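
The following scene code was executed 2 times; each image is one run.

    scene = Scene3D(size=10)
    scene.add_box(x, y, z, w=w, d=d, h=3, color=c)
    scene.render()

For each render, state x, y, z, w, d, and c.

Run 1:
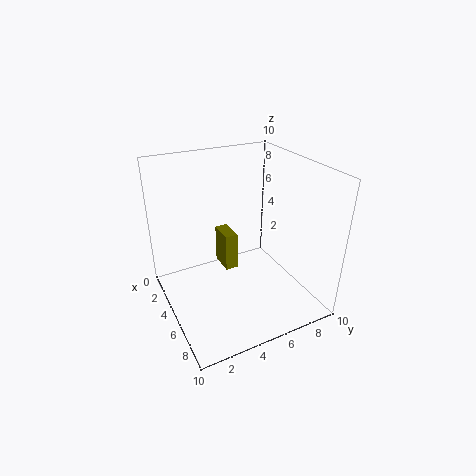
x = 1, y = 5, z = 1, w = 2, d = 1, c = 'olive'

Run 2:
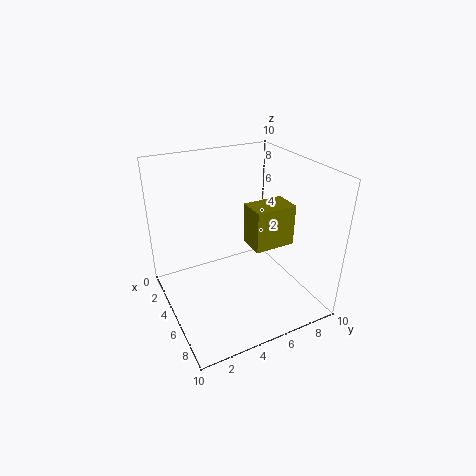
x = 4, y = 6, z = 4, w = 2, d = 3, c = 'olive'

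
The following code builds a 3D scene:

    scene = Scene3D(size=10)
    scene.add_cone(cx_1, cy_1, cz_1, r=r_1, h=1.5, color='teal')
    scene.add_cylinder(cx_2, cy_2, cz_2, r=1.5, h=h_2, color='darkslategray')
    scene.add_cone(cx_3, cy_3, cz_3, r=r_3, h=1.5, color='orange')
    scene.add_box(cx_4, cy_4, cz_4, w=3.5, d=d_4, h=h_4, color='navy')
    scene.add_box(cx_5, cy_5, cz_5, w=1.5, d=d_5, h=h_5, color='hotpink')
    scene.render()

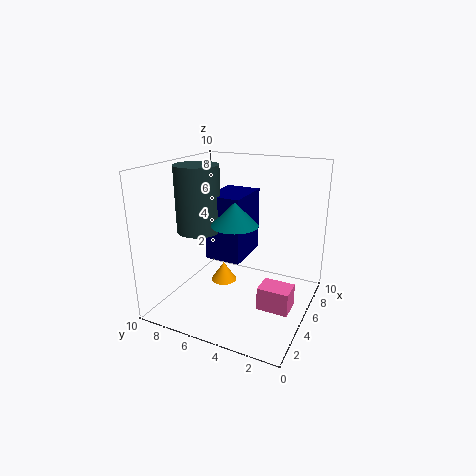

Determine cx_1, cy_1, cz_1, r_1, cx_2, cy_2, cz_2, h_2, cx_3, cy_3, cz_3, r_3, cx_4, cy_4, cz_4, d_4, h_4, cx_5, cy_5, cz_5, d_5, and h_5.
cx_1 = 3.5; cy_1 = 4.5; cz_1 = 6.5; r_1 = 1.5; cx_2 = 4; cy_2 = 7.5; cz_2 = 5.5; h_2 = 4.5; cx_3 = 6.5; cy_3 = 7; cz_3 = 0.5; r_3 = 1; cx_4 = 4; cy_4 = 4.5; cz_4 = 3.5; d_4 = 2.5; h_4 = 4.5; cx_5 = 2.5; cy_5 = 0.5; cz_5 = 1.5; d_5 = 2; h_5 = 1.5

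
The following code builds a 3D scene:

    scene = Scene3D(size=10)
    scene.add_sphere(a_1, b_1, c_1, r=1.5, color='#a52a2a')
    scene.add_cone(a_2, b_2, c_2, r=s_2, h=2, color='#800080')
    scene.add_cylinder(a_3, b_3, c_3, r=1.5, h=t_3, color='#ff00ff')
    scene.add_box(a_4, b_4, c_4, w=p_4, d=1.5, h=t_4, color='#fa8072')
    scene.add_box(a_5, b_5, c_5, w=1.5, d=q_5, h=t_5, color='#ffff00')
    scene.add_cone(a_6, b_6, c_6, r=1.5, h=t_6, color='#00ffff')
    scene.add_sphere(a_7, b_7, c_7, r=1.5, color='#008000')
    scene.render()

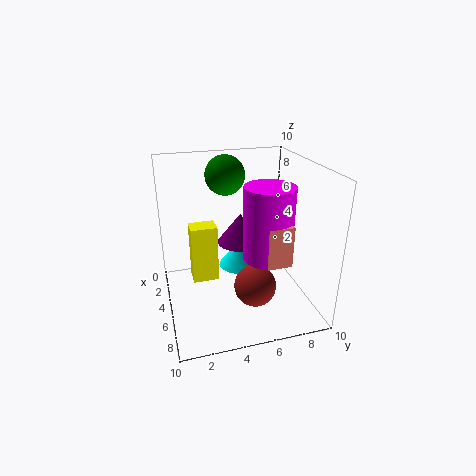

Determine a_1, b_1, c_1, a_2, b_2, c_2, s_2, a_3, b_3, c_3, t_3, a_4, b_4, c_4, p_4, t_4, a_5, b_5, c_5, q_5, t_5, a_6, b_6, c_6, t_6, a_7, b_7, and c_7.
a_1 = 6
b_1 = 6
c_1 = 1.5
a_2 = 5.5
b_2 = 5
c_2 = 5
s_2 = 1.5
a_3 = 8
b_3 = 6
c_3 = 5
t_3 = 4.5
a_4 = 6.5
b_4 = 5.5
c_4 = 5
p_4 = 3
t_4 = 2.5
a_5 = 1.5
b_5 = 2
c_5 = 0.5
q_5 = 2
t_5 = 4.5
a_6 = 3.5
b_6 = 5.5
c_6 = 2
t_6 = 2
a_7 = 1.5
b_7 = 5
c_7 = 8.5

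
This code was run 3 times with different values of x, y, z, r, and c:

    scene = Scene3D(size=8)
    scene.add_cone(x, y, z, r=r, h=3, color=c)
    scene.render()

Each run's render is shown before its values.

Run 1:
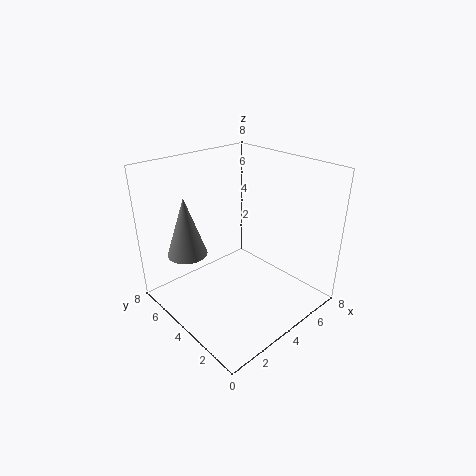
x = 1, y = 4.5, z = 4, r = 1, c = 'gray'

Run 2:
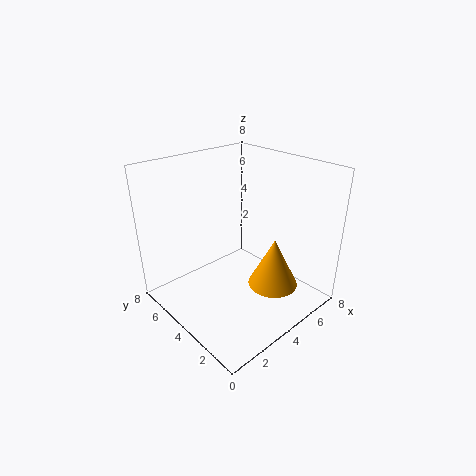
x = 6, y = 3, z = 0.5, r = 1.5, c = 'orange'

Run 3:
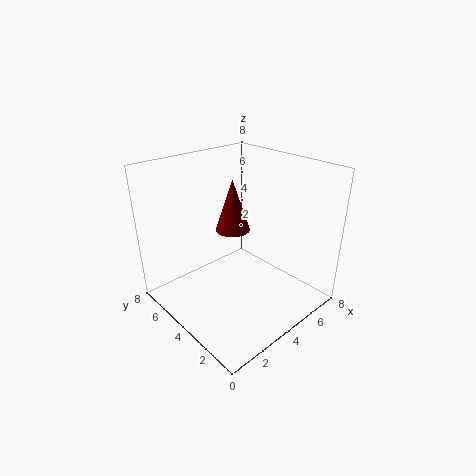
x = 4.5, y = 5, z = 4, r = 1, c = 'maroon'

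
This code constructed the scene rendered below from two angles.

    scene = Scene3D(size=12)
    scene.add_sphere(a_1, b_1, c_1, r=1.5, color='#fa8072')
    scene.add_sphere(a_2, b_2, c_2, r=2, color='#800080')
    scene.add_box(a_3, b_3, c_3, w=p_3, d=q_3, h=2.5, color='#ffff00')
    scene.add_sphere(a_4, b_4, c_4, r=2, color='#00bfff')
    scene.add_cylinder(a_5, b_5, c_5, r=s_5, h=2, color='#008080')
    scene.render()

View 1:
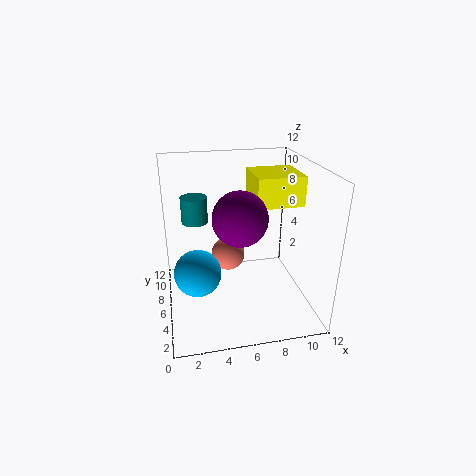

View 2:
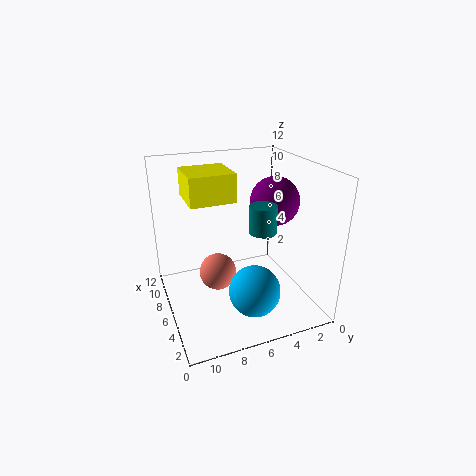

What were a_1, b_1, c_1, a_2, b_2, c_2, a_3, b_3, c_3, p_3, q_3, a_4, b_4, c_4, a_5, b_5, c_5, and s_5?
a_1 = 5.5
b_1 = 8
c_1 = 3.5
a_2 = 5.5
b_2 = 3
c_2 = 9
a_3 = 7.5
b_3 = 5.5
c_3 = 8.5
p_3 = 4
q_3 = 4
a_4 = 2.5
b_4 = 6
c_4 = 3
a_5 = 2.5
b_5 = 5.5
c_5 = 8
s_5 = 1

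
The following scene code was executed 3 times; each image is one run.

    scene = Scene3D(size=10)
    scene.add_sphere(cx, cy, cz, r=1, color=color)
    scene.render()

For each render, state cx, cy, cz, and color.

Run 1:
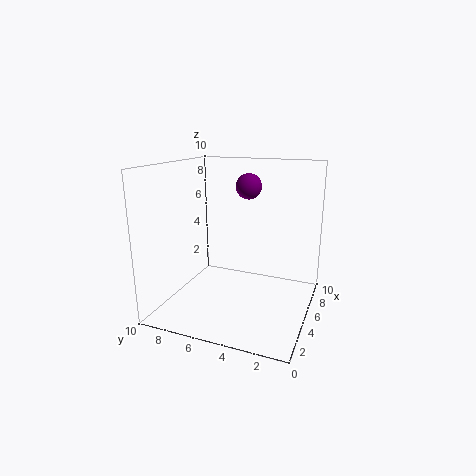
cx = 8.5, cy = 5.5, cz = 8, color = 'purple'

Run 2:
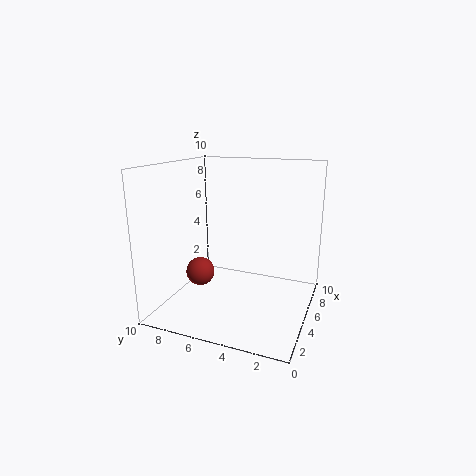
cx = 4, cy = 7.5, cz = 2.5, color = 'brown'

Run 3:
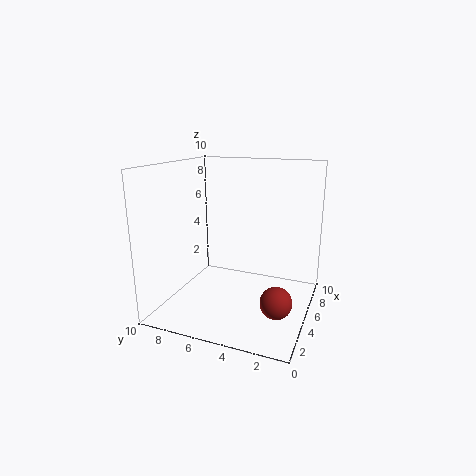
cx = 2.5, cy = 1.5, cz = 2, color = 'brown'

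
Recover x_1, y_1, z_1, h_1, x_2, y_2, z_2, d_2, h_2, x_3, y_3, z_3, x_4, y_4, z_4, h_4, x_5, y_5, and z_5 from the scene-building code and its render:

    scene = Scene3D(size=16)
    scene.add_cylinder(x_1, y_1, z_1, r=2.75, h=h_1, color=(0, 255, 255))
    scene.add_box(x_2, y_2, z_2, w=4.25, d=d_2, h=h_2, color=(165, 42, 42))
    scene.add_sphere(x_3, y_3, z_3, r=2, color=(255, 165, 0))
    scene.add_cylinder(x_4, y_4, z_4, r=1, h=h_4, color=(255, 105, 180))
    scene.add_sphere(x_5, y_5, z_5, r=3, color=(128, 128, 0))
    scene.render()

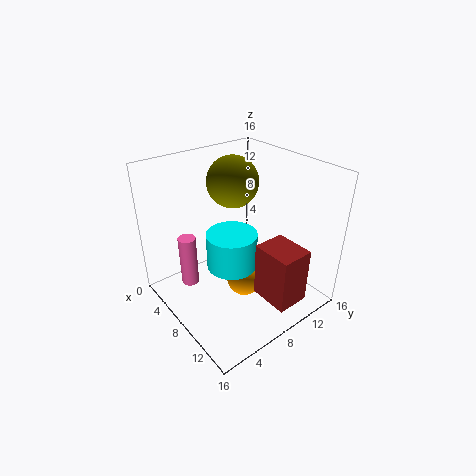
x_1 = 8.5, y_1 = 6.75, z_1 = 5.25, h_1 = 4, x_2 = 11.5, y_2 = 7.5, z_2 = 3, d_2 = 3.5, h_2 = 6, x_3 = 9.5, y_3 = 7.75, z_3 = 3.5, x_4 = 4.5, y_4 = 3.5, z_4 = 2, h_4 = 6, x_5 = 4.5, y_5 = 10, z_5 = 13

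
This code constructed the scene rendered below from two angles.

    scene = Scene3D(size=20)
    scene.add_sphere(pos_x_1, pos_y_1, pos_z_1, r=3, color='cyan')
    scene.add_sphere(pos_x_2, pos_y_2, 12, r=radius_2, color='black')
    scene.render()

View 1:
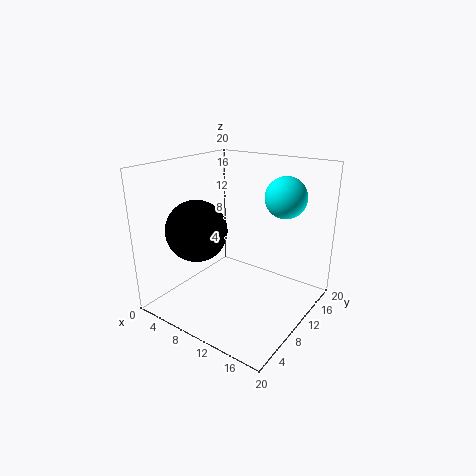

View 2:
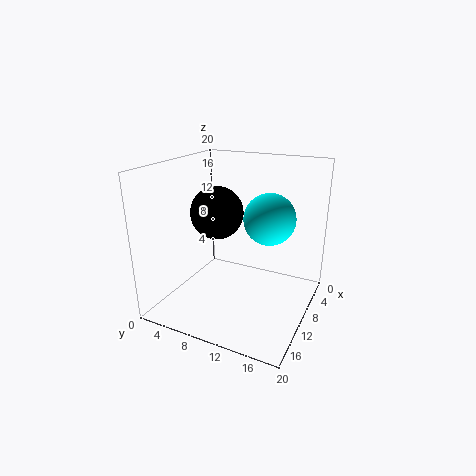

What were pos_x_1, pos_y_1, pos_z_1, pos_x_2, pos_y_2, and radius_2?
pos_x_1 = 14
pos_y_1 = 16
pos_z_1 = 15
pos_x_2 = 7
pos_y_2 = 5
radius_2 = 4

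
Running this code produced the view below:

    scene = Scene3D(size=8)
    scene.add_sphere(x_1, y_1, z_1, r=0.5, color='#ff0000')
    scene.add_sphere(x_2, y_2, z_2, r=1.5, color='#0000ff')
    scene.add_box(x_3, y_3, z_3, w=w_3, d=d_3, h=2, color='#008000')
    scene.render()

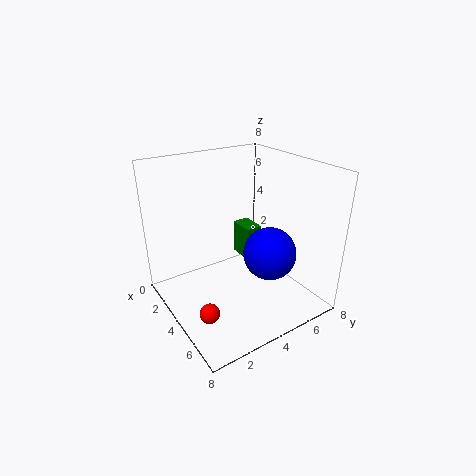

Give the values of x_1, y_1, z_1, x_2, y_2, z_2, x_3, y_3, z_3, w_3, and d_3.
x_1 = 6
y_1 = 1
z_1 = 1.5
x_2 = 5
y_2 = 5.5
z_2 = 3
x_3 = 2
y_3 = 5
z_3 = 2
w_3 = 1.5
d_3 = 1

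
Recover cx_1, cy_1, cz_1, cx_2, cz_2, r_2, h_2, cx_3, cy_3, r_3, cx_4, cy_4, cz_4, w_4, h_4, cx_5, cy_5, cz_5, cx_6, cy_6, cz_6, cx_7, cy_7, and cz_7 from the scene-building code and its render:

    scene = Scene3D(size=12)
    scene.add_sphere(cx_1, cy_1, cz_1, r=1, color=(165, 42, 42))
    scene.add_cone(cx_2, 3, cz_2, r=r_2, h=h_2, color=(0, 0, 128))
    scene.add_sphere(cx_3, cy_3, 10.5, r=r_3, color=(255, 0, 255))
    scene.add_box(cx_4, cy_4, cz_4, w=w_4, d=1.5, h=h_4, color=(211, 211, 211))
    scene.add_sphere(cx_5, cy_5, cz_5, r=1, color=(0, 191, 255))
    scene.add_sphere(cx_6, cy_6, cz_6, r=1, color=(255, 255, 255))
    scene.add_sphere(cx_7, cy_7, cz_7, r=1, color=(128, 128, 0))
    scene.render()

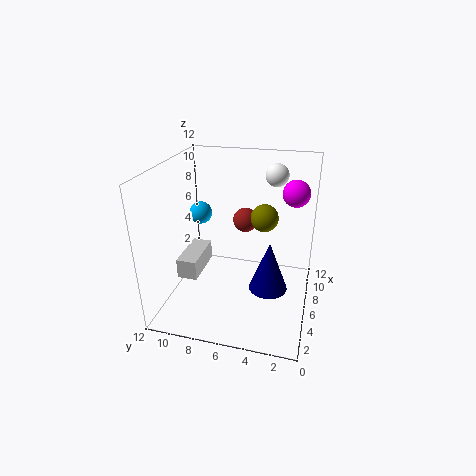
cx_1 = 6.5
cy_1 = 5.5
cz_1 = 7.5
cx_2 = 4
cz_2 = 3
r_2 = 1.5
h_2 = 4
cx_3 = 5.5
cy_3 = 1.5
r_3 = 1
cx_4 = 1.5
cy_4 = 8
cz_4 = 4.5
w_4 = 3.5
h_4 = 1.5
cx_5 = 8
cy_5 = 10
cz_5 = 7
cx_6 = 9.5
cy_6 = 3.5
cz_6 = 10.5
cx_7 = 4
cy_7 = 3.5
cz_7 = 9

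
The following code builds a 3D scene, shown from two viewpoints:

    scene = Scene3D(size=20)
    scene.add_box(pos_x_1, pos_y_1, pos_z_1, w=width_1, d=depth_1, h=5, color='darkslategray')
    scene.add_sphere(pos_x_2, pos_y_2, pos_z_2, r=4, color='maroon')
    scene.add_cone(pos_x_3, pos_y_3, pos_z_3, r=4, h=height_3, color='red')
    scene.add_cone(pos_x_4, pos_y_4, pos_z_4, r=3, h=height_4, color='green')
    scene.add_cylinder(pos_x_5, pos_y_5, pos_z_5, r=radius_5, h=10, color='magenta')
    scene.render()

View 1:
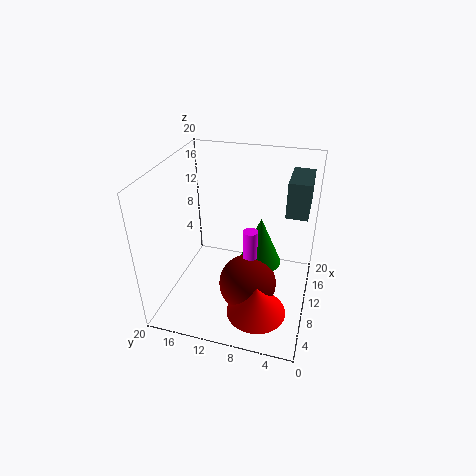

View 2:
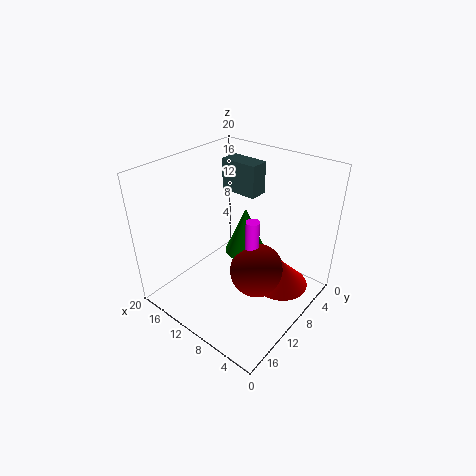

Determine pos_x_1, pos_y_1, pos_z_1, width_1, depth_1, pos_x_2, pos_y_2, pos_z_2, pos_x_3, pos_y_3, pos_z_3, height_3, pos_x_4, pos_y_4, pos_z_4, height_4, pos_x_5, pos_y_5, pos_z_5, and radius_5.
pos_x_1 = 12
pos_y_1 = 1
pos_z_1 = 13
width_1 = 6
depth_1 = 3
pos_x_2 = 8
pos_y_2 = 8
pos_z_2 = 4
pos_x_3 = 5
pos_y_3 = 6
pos_z_3 = 2
height_3 = 4
pos_x_4 = 11
pos_y_4 = 7
pos_z_4 = 6
height_4 = 7
pos_x_5 = 9
pos_y_5 = 8
pos_z_5 = 2
radius_5 = 1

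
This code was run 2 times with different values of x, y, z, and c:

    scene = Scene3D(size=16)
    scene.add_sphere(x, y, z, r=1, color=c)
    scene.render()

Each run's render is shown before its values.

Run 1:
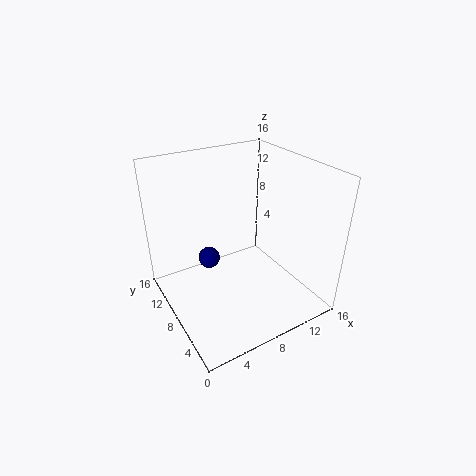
x = 3; y = 5; z = 9; c = 'navy'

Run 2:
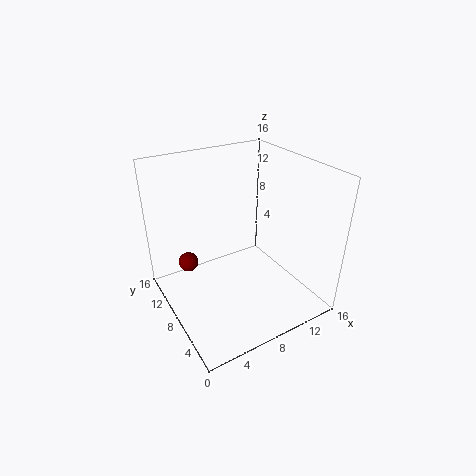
x = 2; y = 8; z = 7; c = 'maroon'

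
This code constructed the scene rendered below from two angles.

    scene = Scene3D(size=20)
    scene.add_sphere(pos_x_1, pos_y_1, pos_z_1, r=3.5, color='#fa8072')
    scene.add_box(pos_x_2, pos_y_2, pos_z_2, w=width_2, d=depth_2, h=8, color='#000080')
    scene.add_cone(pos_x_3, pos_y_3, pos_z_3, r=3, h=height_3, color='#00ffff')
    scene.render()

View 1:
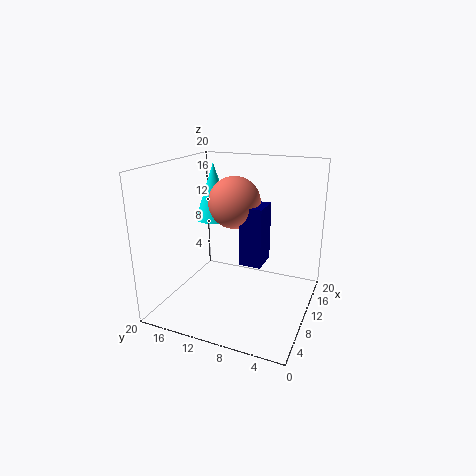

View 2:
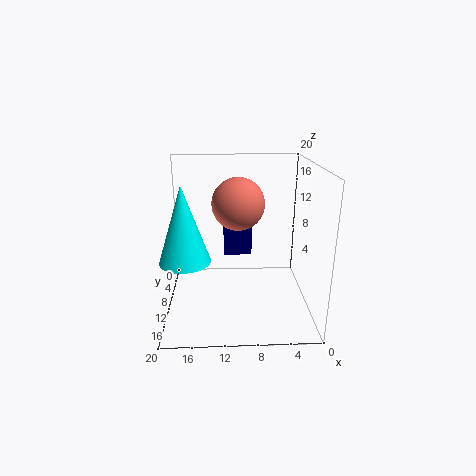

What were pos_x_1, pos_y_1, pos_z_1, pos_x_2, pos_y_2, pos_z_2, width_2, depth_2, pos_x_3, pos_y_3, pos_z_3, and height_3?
pos_x_1 = 10; pos_y_1 = 10.5; pos_z_1 = 15; pos_x_2 = 8; pos_y_2 = 6; pos_z_2 = 7; width_2 = 4; depth_2 = 3; pos_x_3 = 16.5; pos_y_3 = 17; pos_z_3 = 10; height_3 = 9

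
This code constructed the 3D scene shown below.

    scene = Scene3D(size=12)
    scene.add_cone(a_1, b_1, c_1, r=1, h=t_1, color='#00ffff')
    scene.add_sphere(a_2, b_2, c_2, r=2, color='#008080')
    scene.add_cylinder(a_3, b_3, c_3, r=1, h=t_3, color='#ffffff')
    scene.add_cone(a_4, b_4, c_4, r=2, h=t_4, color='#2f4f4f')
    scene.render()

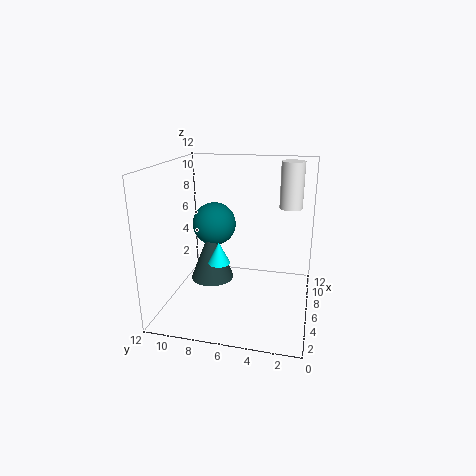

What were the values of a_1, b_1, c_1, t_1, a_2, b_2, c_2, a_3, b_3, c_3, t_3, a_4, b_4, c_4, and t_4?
a_1 = 7; b_1 = 8; c_1 = 3; t_1 = 2; a_2 = 9; b_2 = 9; c_2 = 6; a_3 = 9; b_3 = 2; c_3 = 8; t_3 = 4; a_4 = 8; b_4 = 9; c_4 = 1; t_4 = 5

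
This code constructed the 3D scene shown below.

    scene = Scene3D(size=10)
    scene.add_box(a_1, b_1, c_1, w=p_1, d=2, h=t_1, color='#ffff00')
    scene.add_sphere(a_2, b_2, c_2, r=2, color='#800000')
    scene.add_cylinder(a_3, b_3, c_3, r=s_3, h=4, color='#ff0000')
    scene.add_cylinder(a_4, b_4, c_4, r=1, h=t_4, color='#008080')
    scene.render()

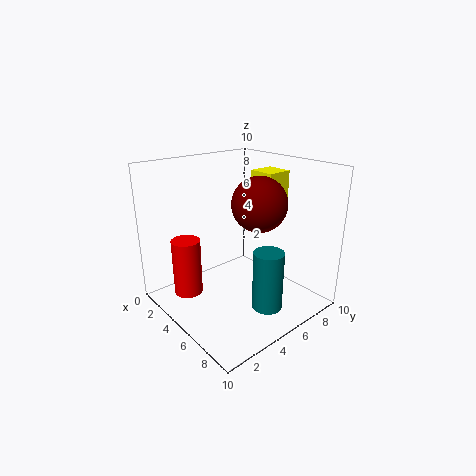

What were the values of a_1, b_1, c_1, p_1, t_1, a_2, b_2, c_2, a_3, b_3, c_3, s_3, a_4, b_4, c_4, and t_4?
a_1 = 3
b_1 = 8
c_1 = 7
p_1 = 2
t_1 = 2
a_2 = 5
b_2 = 7
c_2 = 7
a_3 = 3
b_3 = 2
c_3 = 1
s_3 = 1
a_4 = 8
b_4 = 5
c_4 = 1
t_4 = 4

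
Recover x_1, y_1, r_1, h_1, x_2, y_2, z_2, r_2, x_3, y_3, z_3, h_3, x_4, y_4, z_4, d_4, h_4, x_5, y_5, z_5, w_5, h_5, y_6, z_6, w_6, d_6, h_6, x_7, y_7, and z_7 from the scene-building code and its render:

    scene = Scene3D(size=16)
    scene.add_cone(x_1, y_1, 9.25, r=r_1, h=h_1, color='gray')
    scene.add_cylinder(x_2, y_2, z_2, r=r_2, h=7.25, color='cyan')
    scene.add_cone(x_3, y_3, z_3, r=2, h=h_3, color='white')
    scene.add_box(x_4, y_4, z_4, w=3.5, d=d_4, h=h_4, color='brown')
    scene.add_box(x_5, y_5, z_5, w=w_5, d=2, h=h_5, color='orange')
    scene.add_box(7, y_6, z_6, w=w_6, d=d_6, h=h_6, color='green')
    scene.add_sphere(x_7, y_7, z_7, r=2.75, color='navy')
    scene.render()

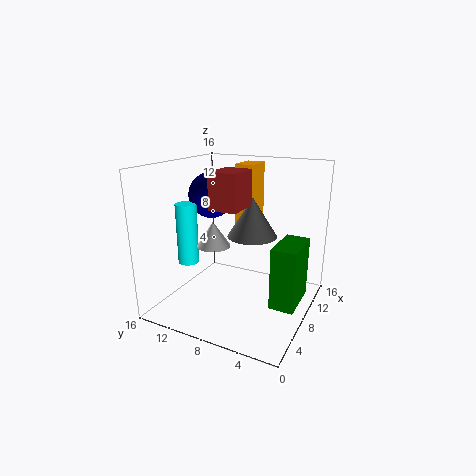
x_1 = 6.25
y_1 = 5.5
r_1 = 2.5
h_1 = 4
x_2 = 7.5
y_2 = 14.5
z_2 = 4
r_2 = 1.25
x_3 = 8.5
y_3 = 11.5
z_3 = 6.25
h_3 = 3
x_4 = 2.5
y_4 = 5.5
z_4 = 12.5
d_4 = 2.75
h_4 = 3.5
x_5 = 8.25
y_5 = 6.5
z_5 = 9.25
w_5 = 3.25
h_5 = 6.75
y_6 = 1
z_6 = 0.75
w_6 = 5.25
d_6 = 2.75
h_6 = 7
x_7 = 10.75
y_7 = 13
z_7 = 11.75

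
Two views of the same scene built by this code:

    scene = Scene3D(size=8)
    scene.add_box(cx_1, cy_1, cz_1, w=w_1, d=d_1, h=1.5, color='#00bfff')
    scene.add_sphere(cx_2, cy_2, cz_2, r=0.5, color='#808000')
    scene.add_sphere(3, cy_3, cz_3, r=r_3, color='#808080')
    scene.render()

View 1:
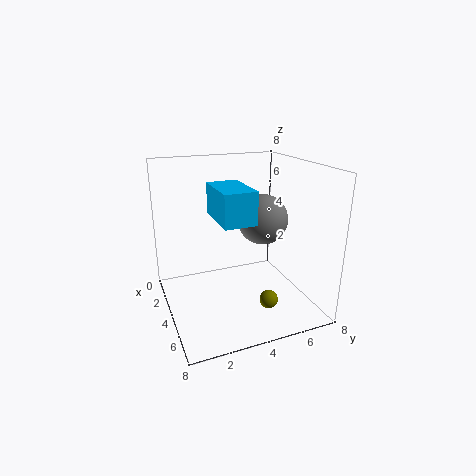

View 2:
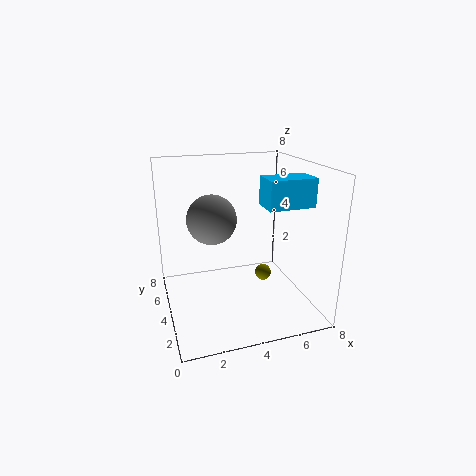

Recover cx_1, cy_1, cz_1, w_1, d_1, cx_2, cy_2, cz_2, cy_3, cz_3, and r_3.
cx_1 = 5; cy_1 = 2; cz_1 = 6; w_1 = 2.5; d_1 = 1.5; cx_2 = 6; cy_2 = 5; cz_2 = 1; cy_3 = 6; cz_3 = 4.5; r_3 = 1.5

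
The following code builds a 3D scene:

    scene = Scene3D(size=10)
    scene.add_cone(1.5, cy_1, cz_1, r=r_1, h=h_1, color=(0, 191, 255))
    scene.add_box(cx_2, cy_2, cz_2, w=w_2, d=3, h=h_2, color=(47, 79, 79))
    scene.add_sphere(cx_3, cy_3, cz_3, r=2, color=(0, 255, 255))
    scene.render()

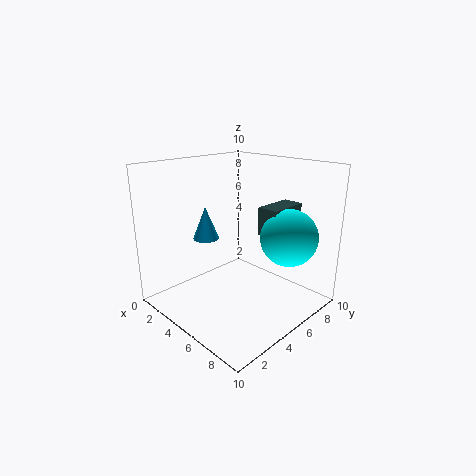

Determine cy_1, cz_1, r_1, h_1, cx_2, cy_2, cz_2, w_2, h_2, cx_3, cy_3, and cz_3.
cy_1 = 5, cz_1 = 4, r_1 = 1, h_1 = 2.5, cx_2 = 5.5, cy_2 = 6.5, cz_2 = 5, w_2 = 1.5, h_2 = 2, cx_3 = 7.5, cy_3 = 7.5, cz_3 = 5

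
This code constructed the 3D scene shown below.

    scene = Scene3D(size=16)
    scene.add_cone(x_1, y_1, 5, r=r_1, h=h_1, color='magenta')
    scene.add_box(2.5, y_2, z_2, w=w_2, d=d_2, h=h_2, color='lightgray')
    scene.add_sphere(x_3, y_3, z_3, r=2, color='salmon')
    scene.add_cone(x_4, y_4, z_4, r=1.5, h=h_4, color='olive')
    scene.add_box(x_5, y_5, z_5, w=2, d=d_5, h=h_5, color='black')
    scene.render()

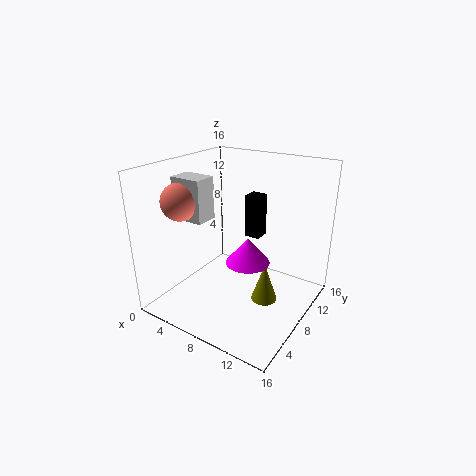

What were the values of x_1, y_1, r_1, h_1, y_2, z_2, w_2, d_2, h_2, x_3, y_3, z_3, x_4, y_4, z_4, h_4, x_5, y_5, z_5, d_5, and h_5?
x_1 = 9, y_1 = 8.5, r_1 = 2.5, h_1 = 3, y_2 = 4, z_2 = 10.5, w_2 = 3.5, d_2 = 2.5, h_2 = 4.5, x_3 = 3.5, y_3 = 4, z_3 = 12.5, x_4 = 11, y_4 = 9, z_4 = 0.5, h_4 = 4.5, x_5 = 5.5, y_5 = 13.5, z_5 = 5.5, d_5 = 2, h_5 = 5.5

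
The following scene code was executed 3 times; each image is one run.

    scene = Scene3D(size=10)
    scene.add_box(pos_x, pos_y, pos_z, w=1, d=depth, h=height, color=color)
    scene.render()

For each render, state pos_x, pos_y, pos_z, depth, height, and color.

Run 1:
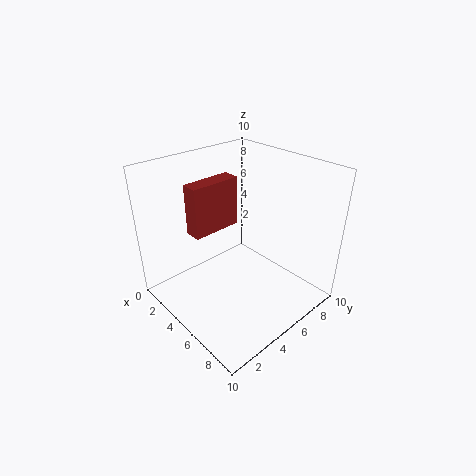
pos_x = 5, pos_y = 1, pos_z = 7, depth = 3, height = 3, color = 'brown'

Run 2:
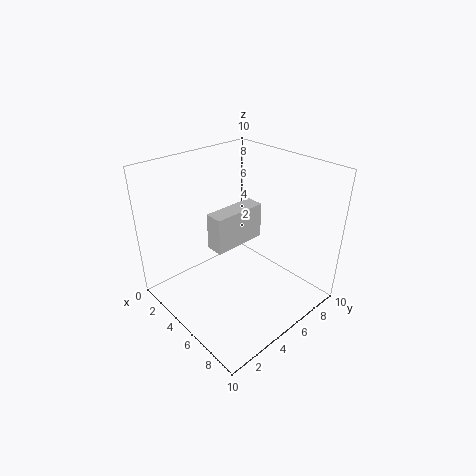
pos_x = 7, pos_y = 1, pos_z = 7, depth = 3, height = 2, color = 'lightgray'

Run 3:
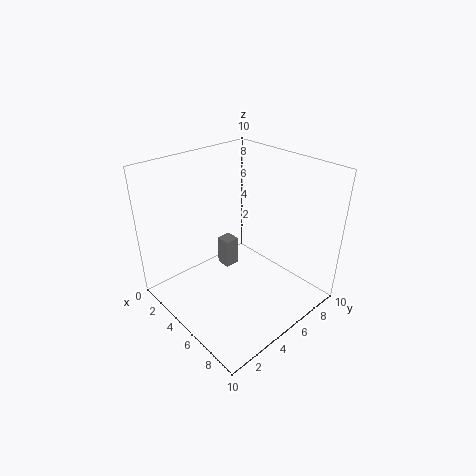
pos_x = 4, pos_y = 4, pos_z = 3, depth = 1, height = 2, color = 'gray'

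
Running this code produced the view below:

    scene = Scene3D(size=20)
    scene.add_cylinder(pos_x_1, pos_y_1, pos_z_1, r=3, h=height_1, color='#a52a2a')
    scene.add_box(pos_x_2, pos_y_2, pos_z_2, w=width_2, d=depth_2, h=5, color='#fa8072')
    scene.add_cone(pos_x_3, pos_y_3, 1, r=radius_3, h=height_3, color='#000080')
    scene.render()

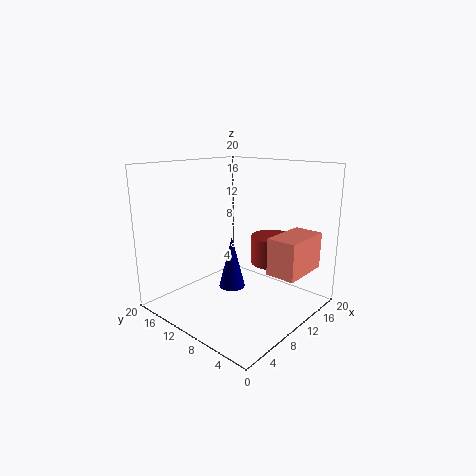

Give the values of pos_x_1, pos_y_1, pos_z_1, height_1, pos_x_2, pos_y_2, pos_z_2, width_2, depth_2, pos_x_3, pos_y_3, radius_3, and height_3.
pos_x_1 = 14, pos_y_1 = 7, pos_z_1 = 6, height_1 = 4, pos_x_2 = 10, pos_y_2 = 1, pos_z_2 = 6, width_2 = 7, depth_2 = 4, pos_x_3 = 12, pos_y_3 = 13, radius_3 = 2, height_3 = 8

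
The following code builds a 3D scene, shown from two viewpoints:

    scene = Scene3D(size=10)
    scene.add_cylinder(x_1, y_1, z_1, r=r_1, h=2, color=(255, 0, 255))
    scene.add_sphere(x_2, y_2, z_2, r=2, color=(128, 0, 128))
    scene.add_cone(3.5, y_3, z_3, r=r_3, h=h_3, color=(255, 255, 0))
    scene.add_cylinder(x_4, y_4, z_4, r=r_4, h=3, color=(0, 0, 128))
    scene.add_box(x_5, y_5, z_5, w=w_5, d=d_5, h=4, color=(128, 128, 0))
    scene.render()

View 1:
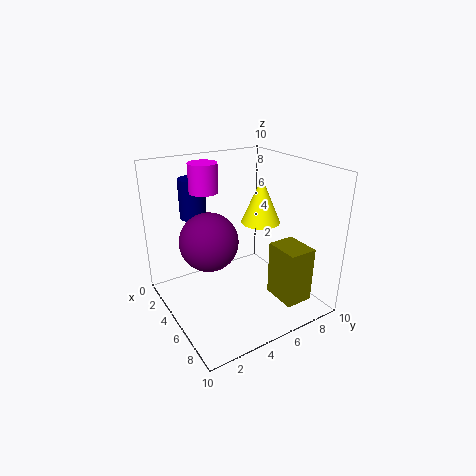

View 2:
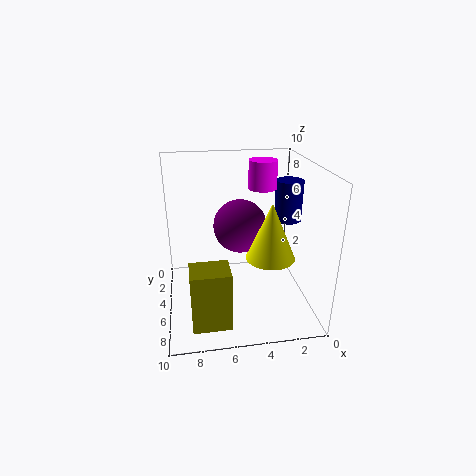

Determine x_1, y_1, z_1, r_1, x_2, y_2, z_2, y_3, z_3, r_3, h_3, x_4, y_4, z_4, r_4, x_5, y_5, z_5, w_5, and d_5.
x_1 = 3, y_1 = 3.5, z_1 = 8, r_1 = 1, x_2 = 4.5, y_2 = 3, z_2 = 5, y_3 = 8, z_3 = 5, r_3 = 1.5, h_3 = 3.5, x_4 = 1, y_4 = 3.5, z_4 = 5.5, r_4 = 1, x_5 = 6, y_5 = 7, z_5 = 0.5, w_5 = 2.5, d_5 = 2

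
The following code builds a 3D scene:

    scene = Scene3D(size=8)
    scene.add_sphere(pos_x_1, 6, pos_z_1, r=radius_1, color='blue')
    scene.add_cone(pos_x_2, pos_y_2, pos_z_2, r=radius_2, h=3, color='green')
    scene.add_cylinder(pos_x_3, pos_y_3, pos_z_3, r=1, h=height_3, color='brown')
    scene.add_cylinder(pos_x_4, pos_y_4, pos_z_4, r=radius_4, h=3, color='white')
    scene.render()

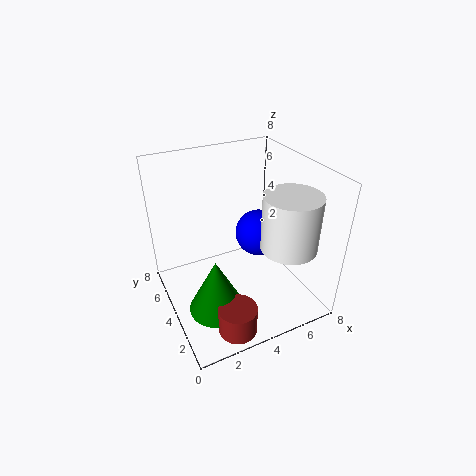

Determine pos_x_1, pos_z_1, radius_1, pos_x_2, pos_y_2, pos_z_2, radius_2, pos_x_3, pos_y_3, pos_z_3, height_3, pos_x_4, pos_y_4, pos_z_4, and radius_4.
pos_x_1 = 6.5, pos_z_1 = 2.5, radius_1 = 1.5, pos_x_2 = 2, pos_y_2 = 2.5, pos_z_2 = 1, radius_2 = 1.5, pos_x_3 = 2.5, pos_y_3 = 1, pos_z_3 = 0.5, height_3 = 1.5, pos_x_4 = 6, pos_y_4 = 2, pos_z_4 = 4, radius_4 = 1.5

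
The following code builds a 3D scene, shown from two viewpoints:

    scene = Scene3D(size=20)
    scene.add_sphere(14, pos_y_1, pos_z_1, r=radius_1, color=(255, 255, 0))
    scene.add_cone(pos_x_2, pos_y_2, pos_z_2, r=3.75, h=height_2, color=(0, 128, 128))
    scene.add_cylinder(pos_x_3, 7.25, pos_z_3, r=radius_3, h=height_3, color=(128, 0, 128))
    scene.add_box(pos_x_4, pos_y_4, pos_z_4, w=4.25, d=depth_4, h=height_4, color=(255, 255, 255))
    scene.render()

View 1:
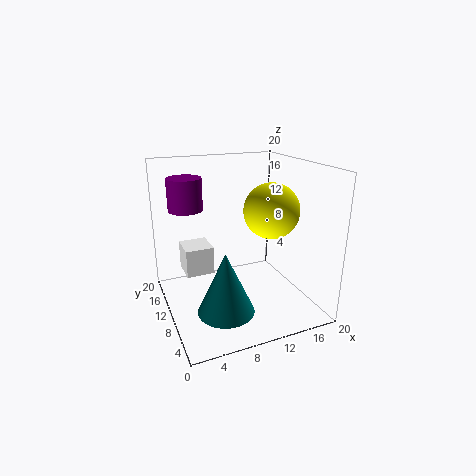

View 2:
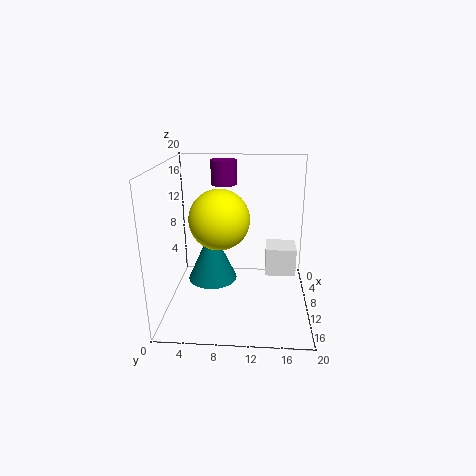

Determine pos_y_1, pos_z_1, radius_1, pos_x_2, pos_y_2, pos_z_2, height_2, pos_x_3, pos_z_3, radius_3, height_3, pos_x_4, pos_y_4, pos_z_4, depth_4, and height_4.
pos_y_1 = 8, pos_z_1 = 14, radius_1 = 3.75, pos_x_2 = 6.5, pos_y_2 = 5.75, pos_z_2 = 1.75, height_2 = 8.25, pos_x_3 = 2.25, pos_z_3 = 15.75, radius_3 = 2, height_3 = 3.75, pos_x_4 = 3.5, pos_y_4 = 14, pos_z_4 = 3, depth_4 = 4.5, height_4 = 4.25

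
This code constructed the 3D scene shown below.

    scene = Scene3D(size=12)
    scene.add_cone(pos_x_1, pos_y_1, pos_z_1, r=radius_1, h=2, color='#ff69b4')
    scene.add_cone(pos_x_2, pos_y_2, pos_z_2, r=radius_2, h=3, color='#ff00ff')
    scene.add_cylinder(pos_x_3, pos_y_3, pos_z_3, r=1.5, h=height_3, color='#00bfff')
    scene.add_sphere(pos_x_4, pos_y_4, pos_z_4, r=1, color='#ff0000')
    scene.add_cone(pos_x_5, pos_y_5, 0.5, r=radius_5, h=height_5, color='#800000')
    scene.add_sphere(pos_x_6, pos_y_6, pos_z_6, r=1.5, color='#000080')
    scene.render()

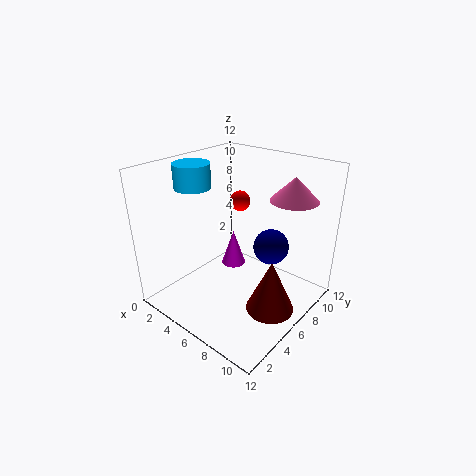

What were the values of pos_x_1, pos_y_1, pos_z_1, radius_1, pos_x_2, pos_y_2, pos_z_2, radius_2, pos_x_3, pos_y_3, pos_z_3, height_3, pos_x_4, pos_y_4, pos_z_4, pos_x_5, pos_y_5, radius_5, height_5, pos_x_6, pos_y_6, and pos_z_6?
pos_x_1 = 9
pos_y_1 = 9.5
pos_z_1 = 9
radius_1 = 2
pos_x_2 = 5.5
pos_y_2 = 6
pos_z_2 = 3.5
radius_2 = 1
pos_x_3 = 2.5
pos_y_3 = 4.5
pos_z_3 = 10
height_3 = 2
pos_x_4 = 2.5
pos_y_4 = 10.5
pos_z_4 = 7
pos_x_5 = 9.5
pos_y_5 = 6
radius_5 = 2
height_5 = 4.5
pos_x_6 = 8
pos_y_6 = 8
pos_z_6 = 5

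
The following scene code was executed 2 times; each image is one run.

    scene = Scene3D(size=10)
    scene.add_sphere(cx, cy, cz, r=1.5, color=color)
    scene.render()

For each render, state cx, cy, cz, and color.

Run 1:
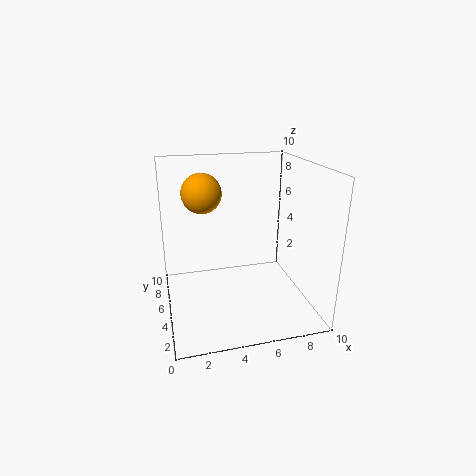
cx = 3
cy = 8
cz = 7.5
color = 'orange'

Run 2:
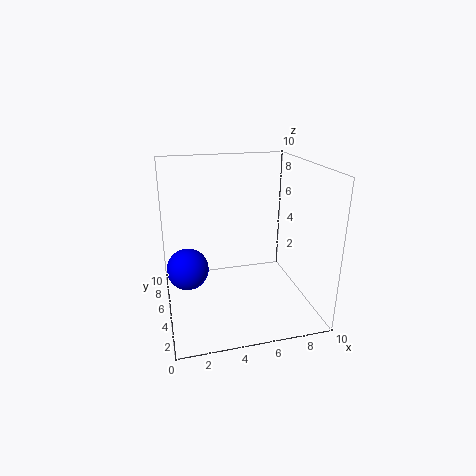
cx = 1.5
cy = 6
cz = 2.5
color = 'blue'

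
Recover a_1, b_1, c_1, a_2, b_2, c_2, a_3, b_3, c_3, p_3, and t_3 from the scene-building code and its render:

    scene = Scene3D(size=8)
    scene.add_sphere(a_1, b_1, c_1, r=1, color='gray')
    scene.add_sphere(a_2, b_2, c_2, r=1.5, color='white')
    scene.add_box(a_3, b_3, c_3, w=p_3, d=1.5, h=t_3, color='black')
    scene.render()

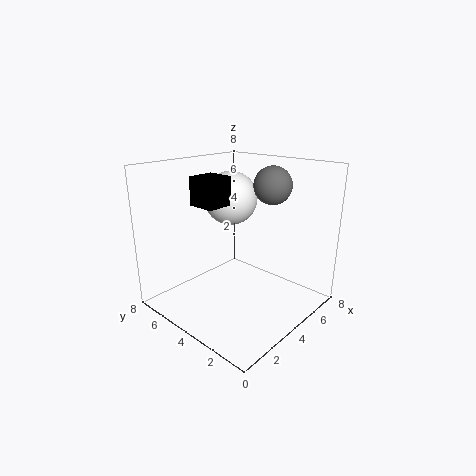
a_1 = 5
b_1 = 2.5
c_1 = 7
a_2 = 4.5
b_2 = 5
c_2 = 6
a_3 = 2
b_3 = 4
c_3 = 6
p_3 = 1.5
t_3 = 1.5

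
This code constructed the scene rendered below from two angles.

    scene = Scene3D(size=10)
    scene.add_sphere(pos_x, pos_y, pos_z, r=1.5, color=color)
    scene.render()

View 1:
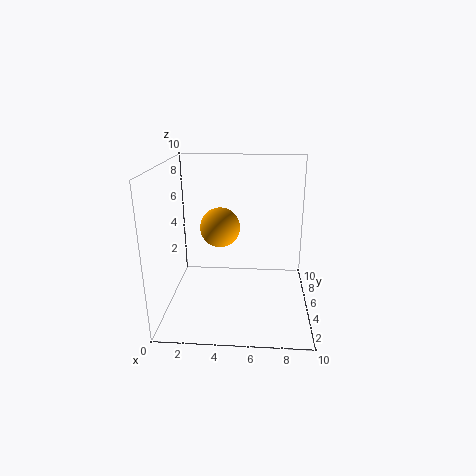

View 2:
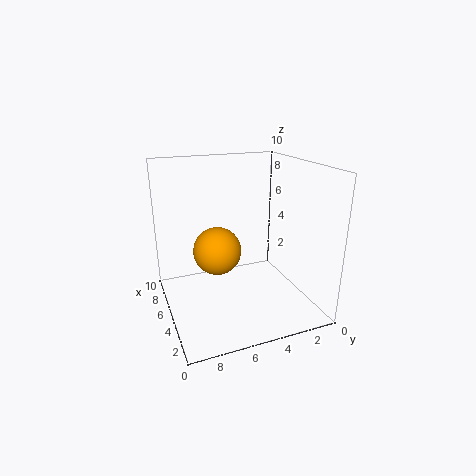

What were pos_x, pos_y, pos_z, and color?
pos_x = 3.5
pos_y = 7
pos_z = 5
color = 'orange'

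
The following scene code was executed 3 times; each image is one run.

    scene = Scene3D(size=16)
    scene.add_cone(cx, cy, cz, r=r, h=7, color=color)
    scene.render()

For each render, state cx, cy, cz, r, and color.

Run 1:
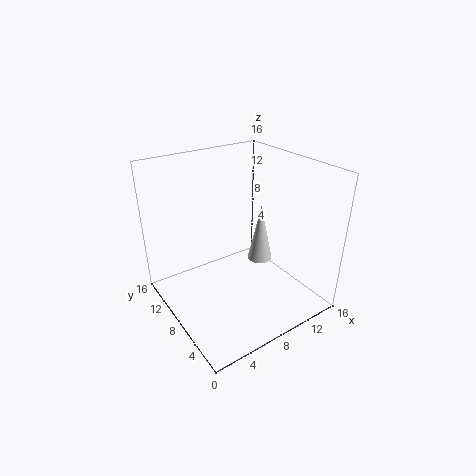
cx = 12; cy = 9; cz = 3.5; r = 1.5; color = 'lightgray'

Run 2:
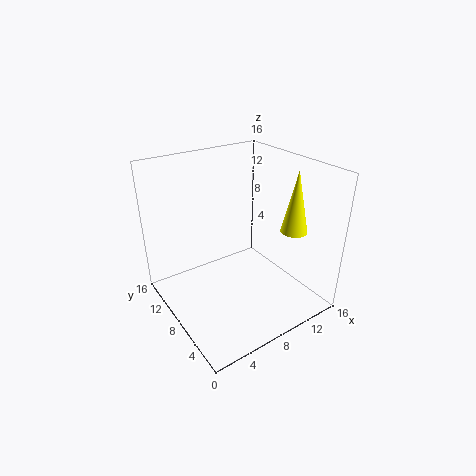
cx = 13.5; cy = 5; cz = 8.5; r = 1.5; color = 'yellow'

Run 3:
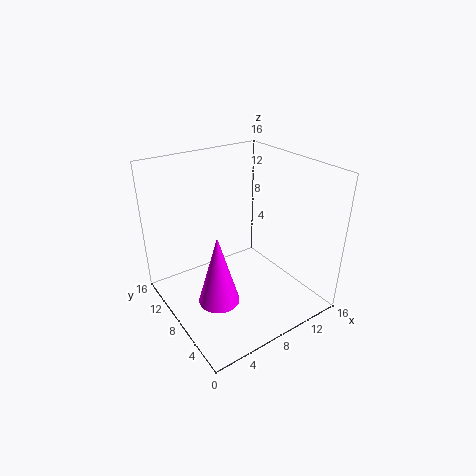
cx = 3; cy = 4; cz = 4.5; r = 2; color = 'magenta'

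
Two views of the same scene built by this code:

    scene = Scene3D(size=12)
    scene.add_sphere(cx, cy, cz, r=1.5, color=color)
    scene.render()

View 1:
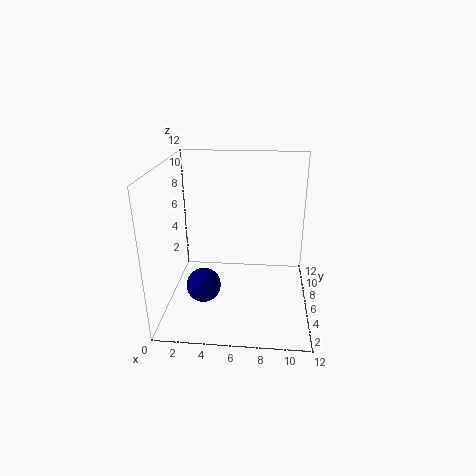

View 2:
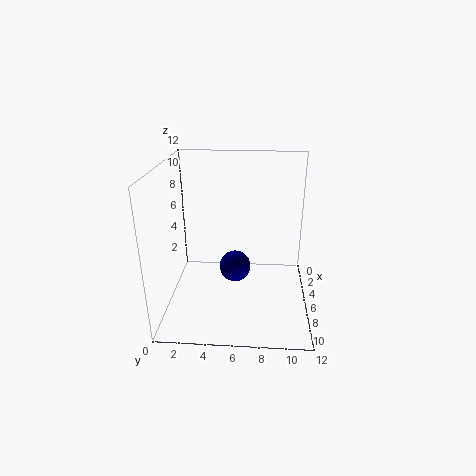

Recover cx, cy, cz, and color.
cx = 3; cy = 5.5; cz = 1.5; color = 'navy'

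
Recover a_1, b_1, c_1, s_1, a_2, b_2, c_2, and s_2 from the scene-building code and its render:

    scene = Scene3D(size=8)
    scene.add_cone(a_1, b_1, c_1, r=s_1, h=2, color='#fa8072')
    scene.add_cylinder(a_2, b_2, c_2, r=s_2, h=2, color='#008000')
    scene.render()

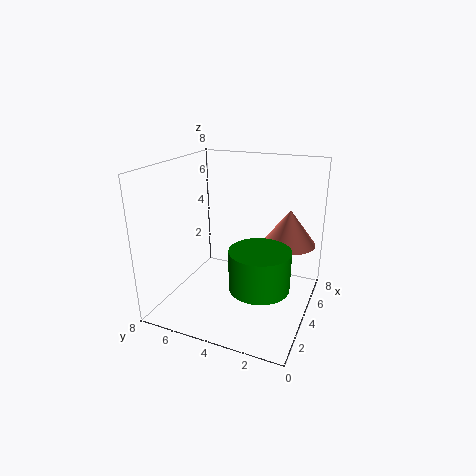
a_1 = 5.5; b_1 = 1.5; c_1 = 3.5; s_1 = 1.5; a_2 = 2; b_2 = 2; c_2 = 2.5; s_2 = 1.5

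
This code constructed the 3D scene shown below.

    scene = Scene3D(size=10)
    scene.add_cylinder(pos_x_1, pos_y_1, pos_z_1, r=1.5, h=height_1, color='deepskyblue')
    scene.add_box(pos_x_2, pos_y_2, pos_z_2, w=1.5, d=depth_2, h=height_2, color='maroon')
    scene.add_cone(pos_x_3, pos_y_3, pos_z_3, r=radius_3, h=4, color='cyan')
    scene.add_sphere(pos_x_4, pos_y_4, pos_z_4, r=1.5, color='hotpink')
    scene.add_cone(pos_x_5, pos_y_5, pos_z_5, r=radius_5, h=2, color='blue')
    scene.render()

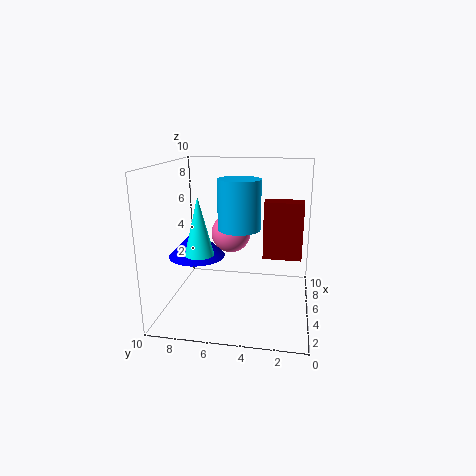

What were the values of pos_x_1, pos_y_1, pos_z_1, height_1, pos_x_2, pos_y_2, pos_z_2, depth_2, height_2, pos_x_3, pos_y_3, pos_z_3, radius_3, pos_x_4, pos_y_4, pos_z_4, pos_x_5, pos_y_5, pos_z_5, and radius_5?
pos_x_1 = 5.5
pos_y_1 = 5
pos_z_1 = 5.5
height_1 = 3.5
pos_x_2 = 7.5
pos_y_2 = 0.5
pos_z_2 = 2.5
depth_2 = 3
height_2 = 4.5
pos_x_3 = 4
pos_y_3 = 7.5
pos_z_3 = 4
radius_3 = 1
pos_x_4 = 7.5
pos_y_4 = 6
pos_z_4 = 4.5
pos_x_5 = 5
pos_y_5 = 8
pos_z_5 = 3.5
radius_5 = 2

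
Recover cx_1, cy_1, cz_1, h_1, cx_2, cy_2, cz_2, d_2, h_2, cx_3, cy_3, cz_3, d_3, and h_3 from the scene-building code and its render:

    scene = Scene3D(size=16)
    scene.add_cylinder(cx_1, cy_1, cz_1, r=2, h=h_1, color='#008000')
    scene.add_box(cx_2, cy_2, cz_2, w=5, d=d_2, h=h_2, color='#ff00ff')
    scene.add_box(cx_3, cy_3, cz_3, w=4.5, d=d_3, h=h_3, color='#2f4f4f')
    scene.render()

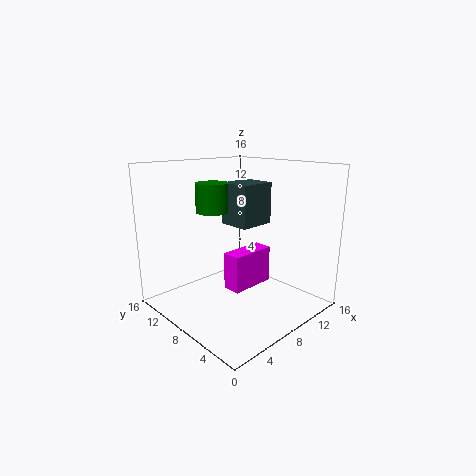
cx_1 = 8.5; cy_1 = 13; cz_1 = 10; h_1 = 3.5; cx_2 = 5.5; cy_2 = 5.5; cz_2 = 3; d_2 = 2; h_2 = 4; cx_3 = 9.5; cy_3 = 8.5; cz_3 = 8.5; d_3 = 4; h_3 = 5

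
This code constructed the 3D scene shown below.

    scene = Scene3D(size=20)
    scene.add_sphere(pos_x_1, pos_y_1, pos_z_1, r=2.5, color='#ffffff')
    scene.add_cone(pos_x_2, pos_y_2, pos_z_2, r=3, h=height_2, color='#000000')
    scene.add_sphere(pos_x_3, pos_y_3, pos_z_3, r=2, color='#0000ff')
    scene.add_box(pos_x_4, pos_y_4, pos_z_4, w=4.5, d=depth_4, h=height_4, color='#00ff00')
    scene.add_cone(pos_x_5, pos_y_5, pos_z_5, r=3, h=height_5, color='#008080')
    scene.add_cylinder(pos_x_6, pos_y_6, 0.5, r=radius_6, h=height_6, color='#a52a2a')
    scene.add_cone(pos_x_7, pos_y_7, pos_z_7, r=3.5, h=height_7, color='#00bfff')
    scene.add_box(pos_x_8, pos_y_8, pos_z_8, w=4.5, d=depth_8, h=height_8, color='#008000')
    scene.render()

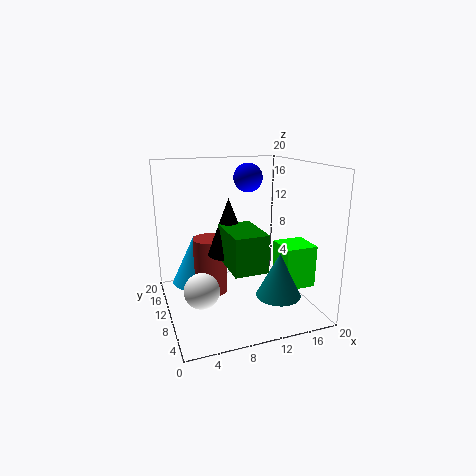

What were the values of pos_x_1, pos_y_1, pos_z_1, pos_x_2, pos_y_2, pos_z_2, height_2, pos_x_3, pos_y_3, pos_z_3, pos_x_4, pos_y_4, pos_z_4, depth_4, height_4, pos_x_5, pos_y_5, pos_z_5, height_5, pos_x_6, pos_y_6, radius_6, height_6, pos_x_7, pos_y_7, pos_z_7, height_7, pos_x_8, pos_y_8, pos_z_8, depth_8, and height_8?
pos_x_1 = 4.5, pos_y_1 = 9.5, pos_z_1 = 3, pos_x_2 = 9, pos_y_2 = 11, pos_z_2 = 7.5, height_2 = 8, pos_x_3 = 12, pos_y_3 = 11.5, pos_z_3 = 18, pos_x_4 = 15.5, pos_y_4 = 5.5, pos_z_4 = 3, depth_4 = 4.5, height_4 = 6, pos_x_5 = 14, pos_y_5 = 5, pos_z_5 = 3, height_5 = 6, pos_x_6 = 7, pos_y_6 = 14, radius_6 = 2.5, height_6 = 8.5, pos_x_7 = 5, pos_y_7 = 16, pos_z_7 = 1.5, height_7 = 7.5, pos_x_8 = 7.5, pos_y_8 = 4, pos_z_8 = 7, depth_8 = 7, height_8 = 5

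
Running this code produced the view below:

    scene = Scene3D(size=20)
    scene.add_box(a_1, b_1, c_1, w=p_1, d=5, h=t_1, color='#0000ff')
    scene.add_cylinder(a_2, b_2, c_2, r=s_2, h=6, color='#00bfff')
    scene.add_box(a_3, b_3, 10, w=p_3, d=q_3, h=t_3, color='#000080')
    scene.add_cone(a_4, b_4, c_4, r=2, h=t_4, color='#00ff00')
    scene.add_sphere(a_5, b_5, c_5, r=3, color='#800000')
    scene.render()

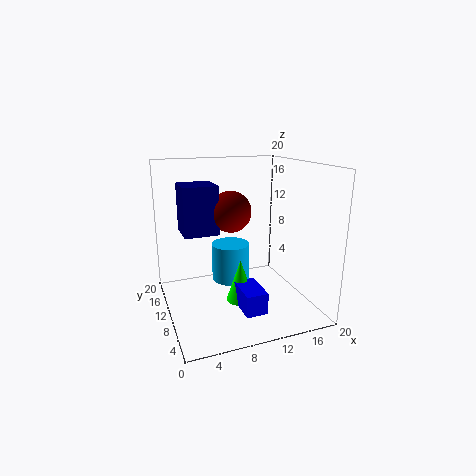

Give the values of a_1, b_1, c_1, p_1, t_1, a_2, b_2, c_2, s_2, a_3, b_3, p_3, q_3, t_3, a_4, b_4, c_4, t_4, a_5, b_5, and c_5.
a_1 = 9, b_1 = 4, c_1 = 1, p_1 = 3, t_1 = 3, a_2 = 11, b_2 = 16, c_2 = 1, s_2 = 3, a_3 = 3, b_3 = 12, p_3 = 5, q_3 = 5, t_3 = 7, a_4 = 10, b_4 = 9, c_4 = 1, t_4 = 6, a_5 = 10, b_5 = 13, c_5 = 13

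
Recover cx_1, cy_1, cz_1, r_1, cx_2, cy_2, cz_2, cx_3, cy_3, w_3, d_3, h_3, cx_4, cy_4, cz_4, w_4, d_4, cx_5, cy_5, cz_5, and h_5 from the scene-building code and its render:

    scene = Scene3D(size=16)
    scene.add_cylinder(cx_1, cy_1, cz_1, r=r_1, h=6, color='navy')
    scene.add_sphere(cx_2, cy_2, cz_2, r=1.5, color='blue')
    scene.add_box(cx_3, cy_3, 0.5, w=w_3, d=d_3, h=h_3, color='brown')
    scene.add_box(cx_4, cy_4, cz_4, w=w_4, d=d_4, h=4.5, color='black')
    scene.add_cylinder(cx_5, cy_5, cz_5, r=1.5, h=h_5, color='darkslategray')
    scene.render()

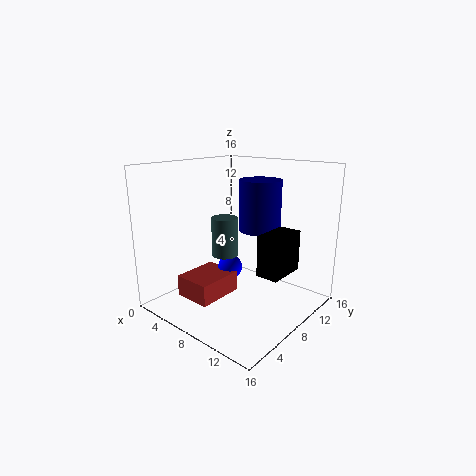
cx_1 = 8, cy_1 = 12, cz_1 = 8, r_1 = 2.5, cx_2 = 5, cy_2 = 10, cz_2 = 3, cx_3 = 2, cy_3 = 4, w_3 = 4.5, d_3 = 5.5, h_3 = 2.5, cx_4 = 11, cy_4 = 7.5, cz_4 = 4.5, w_4 = 2.5, d_4 = 4.5, cx_5 = 6, cy_5 = 8, cz_5 = 5.5, h_5 = 4.5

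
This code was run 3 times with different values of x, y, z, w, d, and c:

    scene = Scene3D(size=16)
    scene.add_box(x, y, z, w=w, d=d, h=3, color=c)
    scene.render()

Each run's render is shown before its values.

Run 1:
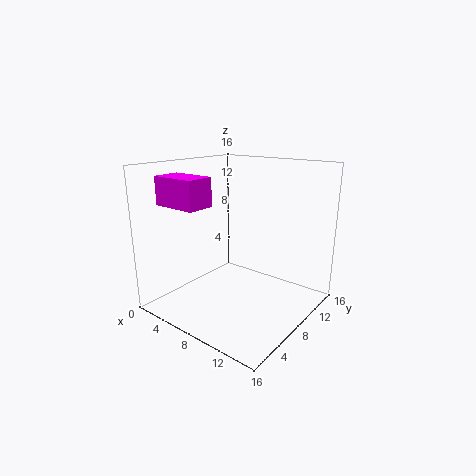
x = 2, y = 2, z = 12, w = 5, d = 3, c = 'magenta'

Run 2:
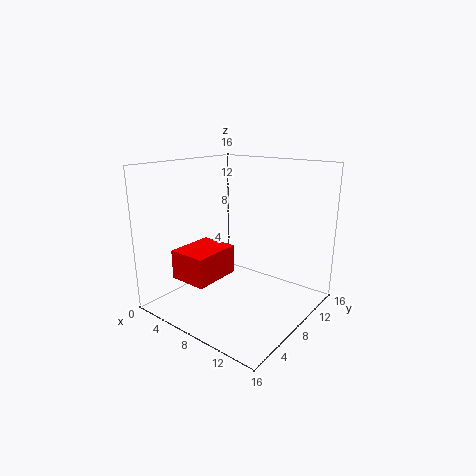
x = 5, y = 1, z = 5, w = 4, d = 5, c = 'red'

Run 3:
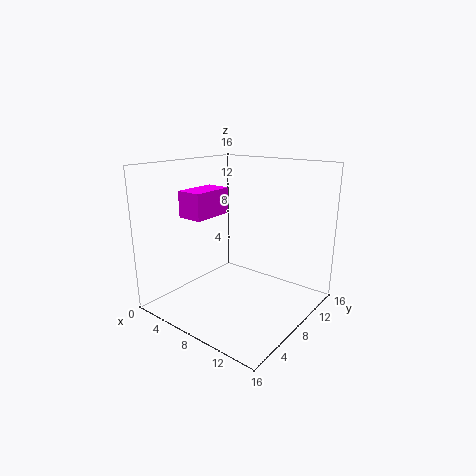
x = 2, y = 5, z = 10, w = 3, d = 5, c = 'magenta'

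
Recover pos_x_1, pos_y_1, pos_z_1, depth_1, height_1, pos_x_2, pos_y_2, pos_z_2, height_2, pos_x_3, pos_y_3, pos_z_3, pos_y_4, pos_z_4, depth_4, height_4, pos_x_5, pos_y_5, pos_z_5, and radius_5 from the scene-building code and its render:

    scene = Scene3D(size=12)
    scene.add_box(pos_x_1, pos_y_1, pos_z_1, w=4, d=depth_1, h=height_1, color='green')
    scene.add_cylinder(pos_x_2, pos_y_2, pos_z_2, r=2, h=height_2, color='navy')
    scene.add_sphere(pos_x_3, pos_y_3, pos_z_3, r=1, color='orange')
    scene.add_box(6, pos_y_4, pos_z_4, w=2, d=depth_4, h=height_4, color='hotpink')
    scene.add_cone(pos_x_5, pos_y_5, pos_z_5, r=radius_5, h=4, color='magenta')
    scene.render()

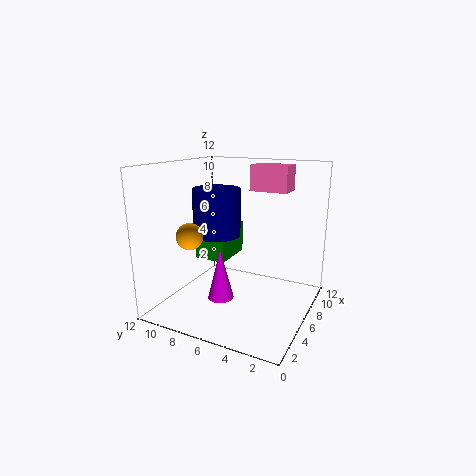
pos_x_1 = 7; pos_y_1 = 8; pos_z_1 = 3; depth_1 = 3; height_1 = 3; pos_x_2 = 6; pos_y_2 = 8; pos_z_2 = 6; height_2 = 4; pos_x_3 = 2; pos_y_3 = 8; pos_z_3 = 7; pos_y_4 = 2; pos_z_4 = 10; depth_4 = 3; height_4 = 2; pos_x_5 = 3; pos_y_5 = 6; pos_z_5 = 2; radius_5 = 1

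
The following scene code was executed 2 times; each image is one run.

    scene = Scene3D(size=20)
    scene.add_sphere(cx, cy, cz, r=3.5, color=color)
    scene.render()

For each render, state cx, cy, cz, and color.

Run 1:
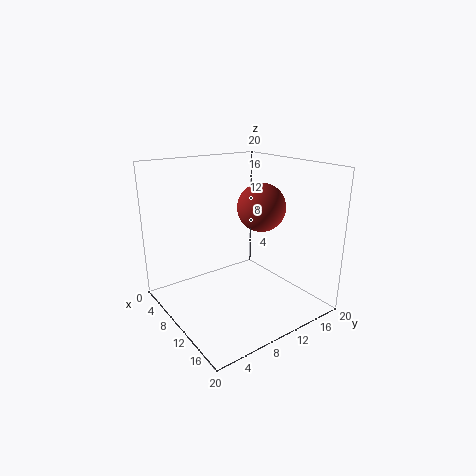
cx = 9.5, cy = 14.5, cz = 13.5, color = 'brown'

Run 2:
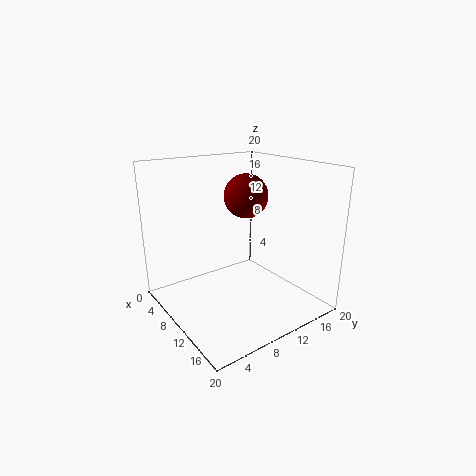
cx = 4.5, cy = 15.5, cz = 14, color = 'maroon'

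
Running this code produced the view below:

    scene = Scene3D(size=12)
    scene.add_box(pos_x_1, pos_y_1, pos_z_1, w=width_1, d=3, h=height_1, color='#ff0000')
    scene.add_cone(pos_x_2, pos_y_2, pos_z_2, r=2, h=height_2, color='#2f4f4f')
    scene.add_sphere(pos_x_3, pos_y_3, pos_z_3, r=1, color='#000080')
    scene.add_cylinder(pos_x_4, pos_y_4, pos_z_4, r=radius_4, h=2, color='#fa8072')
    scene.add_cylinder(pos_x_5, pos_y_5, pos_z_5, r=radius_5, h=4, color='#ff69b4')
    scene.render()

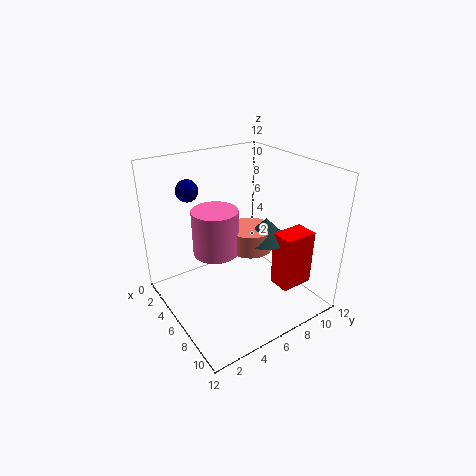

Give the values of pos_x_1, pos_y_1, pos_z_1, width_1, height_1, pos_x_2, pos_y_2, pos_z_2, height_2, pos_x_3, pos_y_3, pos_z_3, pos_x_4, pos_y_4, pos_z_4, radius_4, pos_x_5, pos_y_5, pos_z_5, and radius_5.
pos_x_1 = 7, pos_y_1 = 9, pos_z_1 = 1, width_1 = 2, height_1 = 5, pos_x_2 = 6, pos_y_2 = 9, pos_z_2 = 5, height_2 = 2, pos_x_3 = 1, pos_y_3 = 4, pos_z_3 = 9, pos_x_4 = 5, pos_y_4 = 8, pos_z_4 = 4, radius_4 = 2, pos_x_5 = 4, pos_y_5 = 5, pos_z_5 = 4, radius_5 = 2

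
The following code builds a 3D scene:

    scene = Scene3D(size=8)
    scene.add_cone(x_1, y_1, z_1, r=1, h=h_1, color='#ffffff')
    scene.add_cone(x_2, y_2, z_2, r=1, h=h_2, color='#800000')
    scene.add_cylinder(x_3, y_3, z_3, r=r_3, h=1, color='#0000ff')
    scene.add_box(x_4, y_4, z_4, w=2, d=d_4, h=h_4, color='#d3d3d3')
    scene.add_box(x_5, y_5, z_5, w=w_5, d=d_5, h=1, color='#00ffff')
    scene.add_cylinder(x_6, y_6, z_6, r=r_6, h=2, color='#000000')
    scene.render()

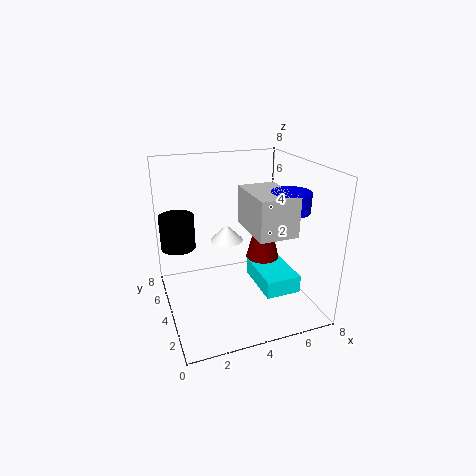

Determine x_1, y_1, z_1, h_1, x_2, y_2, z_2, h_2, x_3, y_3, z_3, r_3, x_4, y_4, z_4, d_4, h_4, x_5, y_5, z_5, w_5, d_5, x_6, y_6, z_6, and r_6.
x_1 = 4, y_1 = 6, z_1 = 3, h_1 = 1, x_2 = 6, y_2 = 5, z_2 = 2, h_2 = 4, x_3 = 6, y_3 = 2, z_3 = 6, r_3 = 1, x_4 = 4, y_4 = 1, z_4 = 5, d_4 = 3, h_4 = 2, x_5 = 5, y_5 = 2, z_5 = 1, w_5 = 2, d_5 = 3, x_6 = 1, y_6 = 6, z_6 = 3, r_6 = 1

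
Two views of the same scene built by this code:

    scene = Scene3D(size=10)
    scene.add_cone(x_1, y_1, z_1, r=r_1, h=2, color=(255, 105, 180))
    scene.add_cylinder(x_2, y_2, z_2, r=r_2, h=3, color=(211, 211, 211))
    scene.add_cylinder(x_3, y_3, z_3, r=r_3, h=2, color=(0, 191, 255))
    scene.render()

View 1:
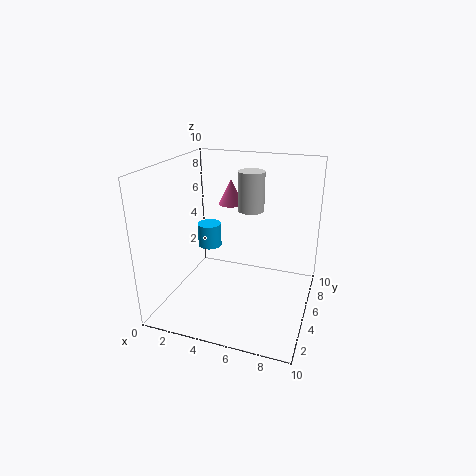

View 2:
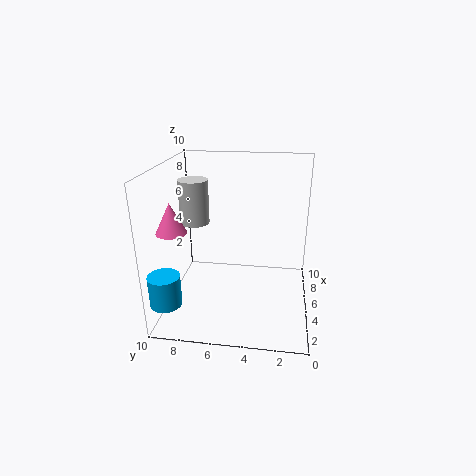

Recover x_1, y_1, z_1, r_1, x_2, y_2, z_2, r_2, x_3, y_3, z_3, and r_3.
x_1 = 3
y_1 = 9
z_1 = 6
r_1 = 1
x_2 = 5
y_2 = 8
z_2 = 6
r_2 = 1
x_3 = 1
y_3 = 9
z_3 = 2
r_3 = 1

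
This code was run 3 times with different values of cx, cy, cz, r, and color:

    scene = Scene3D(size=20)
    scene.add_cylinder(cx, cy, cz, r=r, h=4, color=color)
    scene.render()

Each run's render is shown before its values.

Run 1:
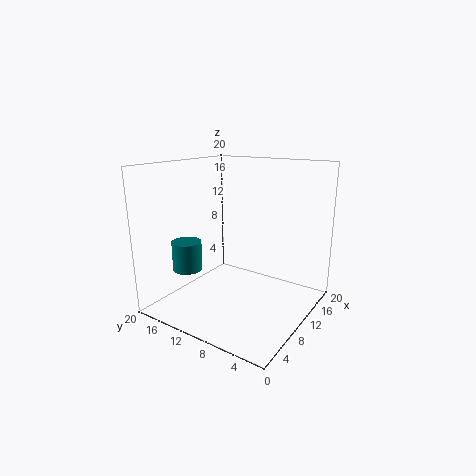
cx = 5; cy = 15; cz = 6; r = 2; color = 'teal'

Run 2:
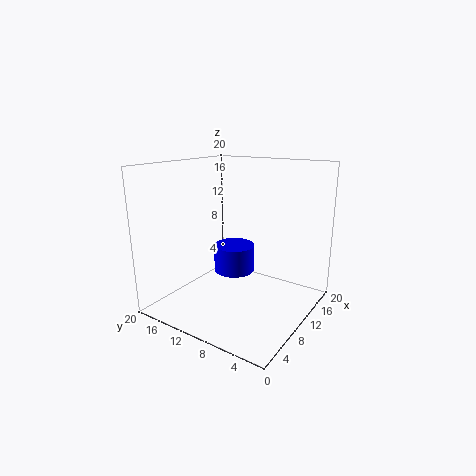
cx = 12; cy = 12; cz = 4; r = 3; color = 'blue'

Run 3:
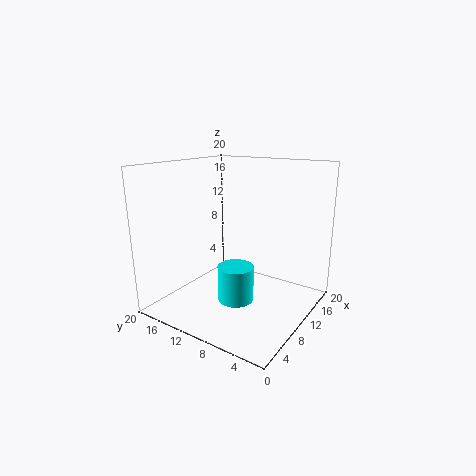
cx = 2; cy = 5; cz = 6; r = 2; color = 'cyan'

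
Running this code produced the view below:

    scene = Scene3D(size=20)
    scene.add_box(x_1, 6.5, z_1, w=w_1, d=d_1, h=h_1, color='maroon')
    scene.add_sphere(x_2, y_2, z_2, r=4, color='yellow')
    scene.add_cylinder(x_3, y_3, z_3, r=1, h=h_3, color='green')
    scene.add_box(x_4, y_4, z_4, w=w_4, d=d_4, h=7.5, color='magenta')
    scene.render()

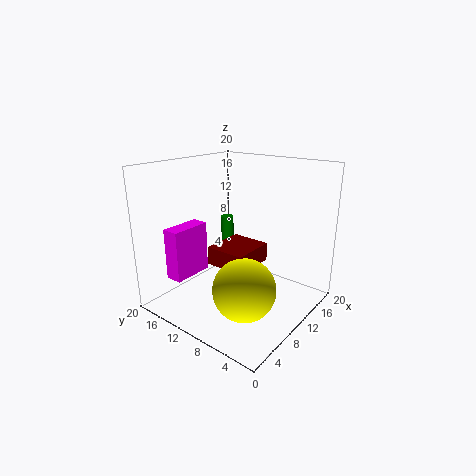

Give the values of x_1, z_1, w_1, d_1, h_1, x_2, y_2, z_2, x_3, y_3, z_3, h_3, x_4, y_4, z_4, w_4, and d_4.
x_1 = 6
z_1 = 7
w_1 = 6
d_1 = 5.5
h_1 = 2.5
x_2 = 5.5
y_2 = 5.5
z_2 = 5.5
x_3 = 15.5
y_3 = 16.5
z_3 = 5
h_3 = 5.5
x_4 = 4
y_4 = 16
z_4 = 3.5
w_4 = 6
d_4 = 2.5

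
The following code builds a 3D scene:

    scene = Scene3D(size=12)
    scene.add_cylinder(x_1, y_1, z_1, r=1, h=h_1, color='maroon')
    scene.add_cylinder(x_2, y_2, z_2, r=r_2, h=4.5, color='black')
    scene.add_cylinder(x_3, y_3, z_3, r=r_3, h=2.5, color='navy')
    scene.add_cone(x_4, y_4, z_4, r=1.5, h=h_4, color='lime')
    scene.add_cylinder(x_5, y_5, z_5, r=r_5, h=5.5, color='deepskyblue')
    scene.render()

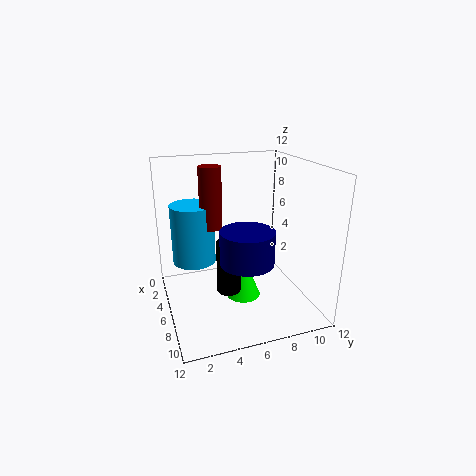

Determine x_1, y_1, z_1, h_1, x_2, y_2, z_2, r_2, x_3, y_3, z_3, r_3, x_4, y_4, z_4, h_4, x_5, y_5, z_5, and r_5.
x_1 = 3; y_1 = 4.5; z_1 = 6; h_1 = 5.5; x_2 = 6.5; y_2 = 5; z_2 = 1.5; r_2 = 1; x_3 = 9.5; y_3 = 5.5; z_3 = 5.5; r_3 = 2; x_4 = 6; y_4 = 6.5; z_4 = 0.5; h_4 = 3.5; x_5 = 2; y_5 = 3; z_5 = 2.5; r_5 = 2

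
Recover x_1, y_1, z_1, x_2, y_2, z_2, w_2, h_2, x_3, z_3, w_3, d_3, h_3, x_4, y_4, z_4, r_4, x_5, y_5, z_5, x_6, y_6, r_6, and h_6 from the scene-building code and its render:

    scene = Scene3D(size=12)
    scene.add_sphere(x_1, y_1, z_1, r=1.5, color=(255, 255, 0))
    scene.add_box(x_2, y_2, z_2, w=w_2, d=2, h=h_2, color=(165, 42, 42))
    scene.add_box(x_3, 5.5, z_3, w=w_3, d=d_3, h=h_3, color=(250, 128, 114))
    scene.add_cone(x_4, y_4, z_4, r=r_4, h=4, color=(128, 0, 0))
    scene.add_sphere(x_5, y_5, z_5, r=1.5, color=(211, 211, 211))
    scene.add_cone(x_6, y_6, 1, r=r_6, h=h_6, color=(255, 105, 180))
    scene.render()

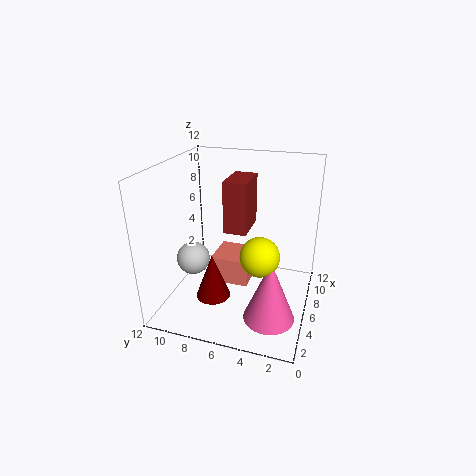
x_1 = 3.5, y_1 = 3.5, z_1 = 6, x_2 = 6.5, y_2 = 5.5, z_2 = 6, w_2 = 3.5, h_2 = 4.5, x_3 = 7, z_3 = 0.5, w_3 = 3.5, d_3 = 3.5, h_3 = 2.5, x_4 = 5, y_4 = 8, z_4 = 0.5, r_4 = 1.5, x_5 = 6.5, y_5 = 10.5, z_5 = 3, x_6 = 3, y_6 = 2.5, r_6 = 2, h_6 = 5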